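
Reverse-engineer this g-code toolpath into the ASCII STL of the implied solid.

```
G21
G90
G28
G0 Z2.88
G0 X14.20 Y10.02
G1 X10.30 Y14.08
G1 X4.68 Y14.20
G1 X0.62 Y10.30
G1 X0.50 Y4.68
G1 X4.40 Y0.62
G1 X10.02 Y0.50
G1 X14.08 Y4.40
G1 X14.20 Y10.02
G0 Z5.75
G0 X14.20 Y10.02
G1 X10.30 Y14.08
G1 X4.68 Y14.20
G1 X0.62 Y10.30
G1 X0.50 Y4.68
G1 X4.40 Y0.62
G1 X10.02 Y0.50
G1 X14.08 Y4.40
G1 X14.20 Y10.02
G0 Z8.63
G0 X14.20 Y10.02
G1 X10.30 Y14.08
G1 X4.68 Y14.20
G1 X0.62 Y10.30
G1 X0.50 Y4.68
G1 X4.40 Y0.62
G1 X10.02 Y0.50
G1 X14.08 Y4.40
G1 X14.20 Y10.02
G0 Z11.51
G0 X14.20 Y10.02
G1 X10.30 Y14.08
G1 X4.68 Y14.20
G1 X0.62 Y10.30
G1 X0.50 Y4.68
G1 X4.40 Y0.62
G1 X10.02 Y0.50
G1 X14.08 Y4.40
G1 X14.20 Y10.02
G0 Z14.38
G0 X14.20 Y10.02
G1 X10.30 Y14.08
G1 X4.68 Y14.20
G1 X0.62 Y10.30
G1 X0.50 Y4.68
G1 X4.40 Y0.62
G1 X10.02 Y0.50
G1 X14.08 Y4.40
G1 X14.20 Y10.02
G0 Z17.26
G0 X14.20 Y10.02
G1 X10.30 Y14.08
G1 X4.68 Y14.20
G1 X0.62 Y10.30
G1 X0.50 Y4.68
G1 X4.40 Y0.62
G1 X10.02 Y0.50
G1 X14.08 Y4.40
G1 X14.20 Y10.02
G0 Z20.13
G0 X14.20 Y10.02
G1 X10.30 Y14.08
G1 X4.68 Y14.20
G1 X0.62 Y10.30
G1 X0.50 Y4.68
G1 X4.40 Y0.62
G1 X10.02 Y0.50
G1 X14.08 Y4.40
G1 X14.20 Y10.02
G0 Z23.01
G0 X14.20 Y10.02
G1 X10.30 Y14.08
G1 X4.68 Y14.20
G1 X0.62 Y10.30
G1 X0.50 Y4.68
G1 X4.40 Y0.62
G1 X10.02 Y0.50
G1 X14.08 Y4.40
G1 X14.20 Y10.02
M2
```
solid part
  facet normal 0.0000 0.0000 -1.0000
    outer loop
      vertex 4.68 14.20 0.00
      vertex 10.30 14.08 0.00
      vertex 14.20 10.02 0.00
    endloop
  endfacet
  facet normal 0.0000 0.0000 -1.0000
    outer loop
      vertex 0.62 10.30 0.00
      vertex 4.68 14.20 0.00
      vertex 14.20 10.02 0.00
    endloop
  endfacet
  facet normal 0.0000 0.0000 -1.0000
    outer loop
      vertex 0.50 4.68 0.00
      vertex 0.62 10.30 0.00
      vertex 14.20 10.02 0.00
    endloop
  endfacet
  facet normal 0.0000 0.0000 -1.0000
    outer loop
      vertex 4.40 0.62 0.00
      vertex 0.50 4.68 0.00
      vertex 14.20 10.02 0.00
    endloop
  endfacet
  facet normal 0.0000 0.0000 -1.0000
    outer loop
      vertex 10.02 0.50 0.00
      vertex 4.40 0.62 0.00
      vertex 14.20 10.02 0.00
    endloop
  endfacet
  facet normal 0.0000 0.0000 -1.0000
    outer loop
      vertex 14.08 4.40 0.00
      vertex 10.02 0.50 0.00
      vertex 14.20 10.02 0.00
    endloop
  endfacet
  facet normal 0.0000 0.0000 1.0000
    outer loop
      vertex 14.20 10.02 23.01
      vertex 10.30 14.08 23.01
      vertex 4.68 14.20 23.01
    endloop
  endfacet
  facet normal 0.0000 0.0000 1.0000
    outer loop
      vertex 14.20 10.02 23.01
      vertex 4.68 14.20 23.01
      vertex 0.62 10.30 23.01
    endloop
  endfacet
  facet normal 0.0000 0.0000 1.0000
    outer loop
      vertex 14.20 10.02 23.01
      vertex 0.62 10.30 23.01
      vertex 0.50 4.68 23.01
    endloop
  endfacet
  facet normal 0.0000 0.0000 1.0000
    outer loop
      vertex 14.20 10.02 23.01
      vertex 0.50 4.68 23.01
      vertex 4.40 0.62 23.01
    endloop
  endfacet
  facet normal 0.0000 0.0000 1.0000
    outer loop
      vertex 14.20 10.02 23.01
      vertex 4.40 0.62 23.01
      vertex 10.02 0.50 23.01
    endloop
  endfacet
  facet normal 0.0000 0.0000 1.0000
    outer loop
      vertex 14.20 10.02 23.01
      vertex 10.02 0.50 23.01
      vertex 14.08 4.40 23.01
    endloop
  endfacet
  facet normal 0.7212 0.6928 0.0000
    outer loop
      vertex 14.20 10.02 0.00
      vertex 10.30 14.08 0.00
      vertex 10.30 14.08 23.01
    endloop
  endfacet
  facet normal 0.7212 0.6928 0.0000
    outer loop
      vertex 14.20 10.02 0.00
      vertex 10.30 14.08 23.01
      vertex 14.20 10.02 23.01
    endloop
  endfacet
  facet normal 0.0213 0.9998 0.0000
    outer loop
      vertex 10.30 14.08 0.00
      vertex 4.68 14.20 0.00
      vertex 4.68 14.20 23.01
    endloop
  endfacet
  facet normal 0.0213 0.9998 0.0000
    outer loop
      vertex 10.30 14.08 0.00
      vertex 4.68 14.20 23.01
      vertex 10.30 14.08 23.01
    endloop
  endfacet
  facet normal -0.6928 0.7212 0.0000
    outer loop
      vertex 4.68 14.20 0.00
      vertex 0.62 10.30 0.00
      vertex 0.62 10.30 23.01
    endloop
  endfacet
  facet normal -0.6928 0.7212 0.0000
    outer loop
      vertex 4.68 14.20 0.00
      vertex 0.62 10.30 23.01
      vertex 4.68 14.20 23.01
    endloop
  endfacet
  facet normal -0.9998 0.0213 0.0000
    outer loop
      vertex 0.62 10.30 0.00
      vertex 0.50 4.68 0.00
      vertex 0.50 4.68 23.01
    endloop
  endfacet
  facet normal -0.9998 0.0213 0.0000
    outer loop
      vertex 0.62 10.30 0.00
      vertex 0.50 4.68 23.01
      vertex 0.62 10.30 23.01
    endloop
  endfacet
  facet normal -0.7212 -0.6928 0.0000
    outer loop
      vertex 0.50 4.68 0.00
      vertex 4.40 0.62 0.00
      vertex 4.40 0.62 23.01
    endloop
  endfacet
  facet normal -0.7212 -0.6928 0.0000
    outer loop
      vertex 0.50 4.68 0.00
      vertex 4.40 0.62 23.01
      vertex 0.50 4.68 23.01
    endloop
  endfacet
  facet normal -0.0213 -0.9998 0.0000
    outer loop
      vertex 4.40 0.62 0.00
      vertex 10.02 0.50 0.00
      vertex 10.02 0.50 23.01
    endloop
  endfacet
  facet normal -0.0213 -0.9998 0.0000
    outer loop
      vertex 4.40 0.62 0.00
      vertex 10.02 0.50 23.01
      vertex 4.40 0.62 23.01
    endloop
  endfacet
  facet normal 0.6928 -0.7212 0.0000
    outer loop
      vertex 10.02 0.50 0.00
      vertex 14.08 4.40 0.00
      vertex 14.08 4.40 23.01
    endloop
  endfacet
  facet normal 0.6928 -0.7212 0.0000
    outer loop
      vertex 10.02 0.50 0.00
      vertex 14.08 4.40 23.01
      vertex 10.02 0.50 23.01
    endloop
  endfacet
  facet normal 0.9998 -0.0213 0.0000
    outer loop
      vertex 14.08 4.40 0.00
      vertex 14.20 10.02 0.00
      vertex 14.20 10.02 23.01
    endloop
  endfacet
  facet normal 0.9998 -0.0213 0.0000
    outer loop
      vertex 14.08 4.40 0.00
      vertex 14.20 10.02 23.01
      vertex 14.08 4.40 23.01
    endloop
  endfacet
endsolid part

The G0 Z moves step by Δz≈2.88 mm. Every layer's G1 loop is the same polygon, so the solid is a straight extrusion of it from z=0 to z≈23. Closing with flat bottom and top caps and triangulating gives 28 facets — a regular 8-sided prism (a cylinder approximated with 8 flat sides), circumscribed radius ≈ 7.35 mm, height ≈ 23 mm.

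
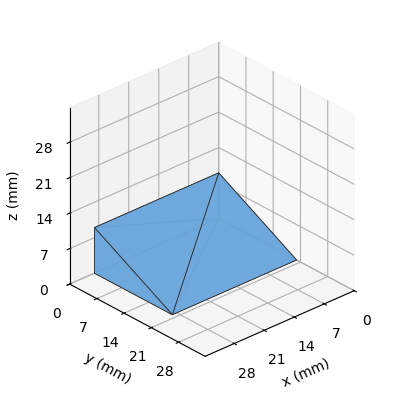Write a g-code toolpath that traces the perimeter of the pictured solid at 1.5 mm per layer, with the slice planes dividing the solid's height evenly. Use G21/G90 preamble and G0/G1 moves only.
Reading the render: the shape is a wedge (ramp): 29 × 20 mm base, rising to 9 mm along the y=0 edge and sloping linearly to z=0 at y=20 (dimensions read to the nearest mm from the axis ticks). For the g-code, the solid's height is divided into equal slices at the stated Δz and each level perimeter traced with G1 moves after a G0 lift.

; perimeter-only toolpath
G21 ; units = mm
G90 ; absolute positioning
G28 ; home
; layer 1
G0 Z1.5
G0 X0.0 Y0.0
G1 X29.0 Y0.0
G1 X29.0 Y16.7
G1 X0.0 Y16.7
G1 X0.0 Y0.0
; layer 2
G0 Z3.0
G0 X0.0 Y0.0
G1 X29.0 Y0.0
G1 X29.0 Y13.3
G1 X0.0 Y13.3
G1 X0.0 Y0.0
; layer 3
G0 Z4.5
G0 X0.0 Y0.0
G1 X29.0 Y0.0
G1 X29.0 Y10.0
G1 X0.0 Y10.0
G1 X0.0 Y0.0
; layer 4
G0 Z6.0
G0 X0.0 Y0.0
G1 X29.0 Y0.0
G1 X29.0 Y6.7
G1 X0.0 Y6.7
G1 X0.0 Y0.0
; layer 5
G0 Z7.5
G0 X0.0 Y0.0
G1 X29.0 Y0.0
G1 X29.0 Y3.3
G1 X0.0 Y3.3
G1 X0.0 Y0.0
M2 ; end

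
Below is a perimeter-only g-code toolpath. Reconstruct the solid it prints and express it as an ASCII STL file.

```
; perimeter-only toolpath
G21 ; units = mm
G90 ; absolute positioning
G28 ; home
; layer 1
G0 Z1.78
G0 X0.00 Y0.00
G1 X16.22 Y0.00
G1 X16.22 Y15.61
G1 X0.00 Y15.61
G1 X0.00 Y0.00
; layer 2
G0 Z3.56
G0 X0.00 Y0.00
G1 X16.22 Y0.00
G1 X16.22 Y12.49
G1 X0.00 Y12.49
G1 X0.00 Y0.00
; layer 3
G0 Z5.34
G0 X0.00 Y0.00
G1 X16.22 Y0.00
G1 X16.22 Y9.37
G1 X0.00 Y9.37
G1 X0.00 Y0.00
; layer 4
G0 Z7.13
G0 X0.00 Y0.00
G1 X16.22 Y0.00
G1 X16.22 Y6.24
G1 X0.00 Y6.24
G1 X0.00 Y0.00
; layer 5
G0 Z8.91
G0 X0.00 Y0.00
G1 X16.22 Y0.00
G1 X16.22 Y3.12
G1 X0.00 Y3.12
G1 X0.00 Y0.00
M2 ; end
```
solid part
  facet normal 0.0000 0.0000 -1.0000
    outer loop
      vertex 16.22 18.73 0.00
      vertex 16.22 0.00 0.00
      vertex 0.00 0.00 0.00
    endloop
  endfacet
  facet normal 0.0000 0.0000 -1.0000
    outer loop
      vertex 0.00 18.73 0.00
      vertex 16.22 18.73 0.00
      vertex 0.00 0.00 0.00
    endloop
  endfacet
  facet normal 0.0000 -1.0000 0.0000
    outer loop
      vertex 0.00 0.00 0.00
      vertex 16.22 0.00 0.00
      vertex 16.22 0.00 10.69
    endloop
  endfacet
  facet normal 0.0000 -1.0000 0.0000
    outer loop
      vertex 0.00 0.00 0.00
      vertex 16.22 0.00 10.69
      vertex 0.00 0.00 10.69
    endloop
  endfacet
  facet normal 0.0000 0.4957 0.8685
    outer loop
      vertex 0.00 0.00 10.69
      vertex 16.22 0.00 10.69
      vertex 16.22 18.73 0.00
    endloop
  endfacet
  facet normal 0.0000 0.4957 0.8685
    outer loop
      vertex 0.00 0.00 10.69
      vertex 16.22 18.73 0.00
      vertex 0.00 18.73 0.00
    endloop
  endfacet
  facet normal -1.0000 0.0000 0.0000
    outer loop
      vertex 0.00 0.00 10.69
      vertex 0.00 18.73 0.00
      vertex 0.00 0.00 0.00
    endloop
  endfacet
  facet normal 1.0000 0.0000 0.0000
    outer loop
      vertex 16.22 0.00 0.00
      vertex 16.22 18.73 0.00
      vertex 16.22 0.00 10.69
    endloop
  endfacet
endsolid part

The G0 Z moves step by Δz≈1.78 mm. The G1 loops shrink linearly with z, so the solid tapers from its base footprint up to z≈10.7. Closing with a flat bottom cap and the tapered top and triangulating gives 8 facets — a wedge (ramp): 16.2 × 18.7 mm base, rising to 10.7 mm along the y=0 edge and sloping linearly to z=0 at y=18.7.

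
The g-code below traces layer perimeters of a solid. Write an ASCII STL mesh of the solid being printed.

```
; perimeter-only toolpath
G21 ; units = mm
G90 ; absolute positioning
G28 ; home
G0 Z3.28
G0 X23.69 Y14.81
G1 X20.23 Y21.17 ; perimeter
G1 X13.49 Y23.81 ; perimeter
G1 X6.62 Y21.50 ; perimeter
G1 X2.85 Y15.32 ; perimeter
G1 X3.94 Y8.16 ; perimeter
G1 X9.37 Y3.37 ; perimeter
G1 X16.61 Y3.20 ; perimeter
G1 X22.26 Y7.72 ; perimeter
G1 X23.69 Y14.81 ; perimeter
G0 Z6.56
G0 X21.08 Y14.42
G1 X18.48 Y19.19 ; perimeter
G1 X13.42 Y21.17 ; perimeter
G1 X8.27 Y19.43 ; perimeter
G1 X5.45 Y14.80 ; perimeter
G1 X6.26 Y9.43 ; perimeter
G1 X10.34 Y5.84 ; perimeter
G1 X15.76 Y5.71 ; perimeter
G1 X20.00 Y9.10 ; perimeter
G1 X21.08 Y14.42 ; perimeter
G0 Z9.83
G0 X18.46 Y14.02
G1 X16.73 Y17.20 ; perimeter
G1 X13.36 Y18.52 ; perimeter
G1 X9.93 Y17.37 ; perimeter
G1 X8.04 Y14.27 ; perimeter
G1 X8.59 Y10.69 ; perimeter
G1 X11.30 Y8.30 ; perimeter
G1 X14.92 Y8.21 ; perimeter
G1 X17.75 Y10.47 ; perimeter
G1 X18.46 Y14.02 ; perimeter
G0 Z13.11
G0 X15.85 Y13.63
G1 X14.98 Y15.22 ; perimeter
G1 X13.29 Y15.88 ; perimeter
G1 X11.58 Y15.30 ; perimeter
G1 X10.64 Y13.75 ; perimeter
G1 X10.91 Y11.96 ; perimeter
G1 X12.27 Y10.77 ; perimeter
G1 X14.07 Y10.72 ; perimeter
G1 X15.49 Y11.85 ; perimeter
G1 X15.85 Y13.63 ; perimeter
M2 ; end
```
solid part
  facet normal 0.0000 0.0000 -1.0000
    outer loop
      vertex 13.55 26.46 0.00
      vertex 21.98 23.16 0.00
      vertex 26.31 15.21 0.00
    endloop
  endfacet
  facet normal 0.0000 0.0000 -1.0000
    outer loop
      vertex 4.97 23.57 0.00
      vertex 13.55 26.46 0.00
      vertex 26.31 15.21 0.00
    endloop
  endfacet
  facet normal 0.0000 0.0000 -1.0000
    outer loop
      vertex 0.26 15.84 0.00
      vertex 4.97 23.57 0.00
      vertex 26.31 15.21 0.00
    endloop
  endfacet
  facet normal 0.0000 0.0000 -1.0000
    outer loop
      vertex 1.62 6.89 0.00
      vertex 0.26 15.84 0.00
      vertex 26.31 15.21 0.00
    endloop
  endfacet
  facet normal 0.0000 0.0000 -1.0000
    outer loop
      vertex 8.41 0.91 0.00
      vertex 1.62 6.89 0.00
      vertex 26.31 15.21 0.00
    endloop
  endfacet
  facet normal 0.0000 0.0000 -1.0000
    outer loop
      vertex 17.45 0.69 0.00
      vertex 8.41 0.91 0.00
      vertex 26.31 15.21 0.00
    endloop
  endfacet
  facet normal 0.0000 0.0000 -1.0000
    outer loop
      vertex 24.52 6.34 0.00
      vertex 17.45 0.69 0.00
      vertex 26.31 15.21 0.00
    endloop
  endfacet
  facet normal 0.6996 0.3811 0.6044
    outer loop
      vertex 26.31 15.21 0.00
      vertex 21.98 23.16 0.00
      vertex 13.23 13.23 16.39
    endloop
  endfacet
  facet normal 0.2904 0.7418 0.6045
    outer loop
      vertex 21.98 23.16 0.00
      vertex 13.55 26.46 0.00
      vertex 13.23 13.23 16.39
    endloop
  endfacet
  facet normal -0.2543 0.7550 0.6044
    outer loop
      vertex 13.55 26.46 0.00
      vertex 4.97 23.57 0.00
      vertex 13.23 13.23 16.39
    endloop
  endfacet
  facet normal -0.6803 0.4145 0.6044
    outer loop
      vertex 4.97 23.57 0.00
      vertex 0.26 15.84 0.00
      vertex 13.23 13.23 16.39
    endloop
  endfacet
  facet normal -0.7877 -0.1197 0.6043
    outer loop
      vertex 0.26 15.84 0.00
      vertex 1.62 6.89 0.00
      vertex 13.23 13.23 16.39
    endloop
  endfacet
  facet normal -0.5266 -0.5979 0.6043
    outer loop
      vertex 1.62 6.89 0.00
      vertex 8.41 0.91 0.00
      vertex 13.23 13.23 16.39
    endloop
  endfacet
  facet normal -0.0194 -0.7965 0.6044
    outer loop
      vertex 8.41 0.91 0.00
      vertex 17.45 0.69 0.00
      vertex 13.23 13.23 16.39
    endloop
  endfacet
  facet normal 0.4974 -0.6224 0.6043
    outer loop
      vertex 17.45 0.69 0.00
      vertex 24.52 6.34 0.00
      vertex 13.23 13.23 16.39
    endloop
  endfacet
  facet normal 0.7810 -0.1576 0.6043
    outer loop
      vertex 24.52 6.34 0.00
      vertex 26.31 15.21 0.00
      vertex 13.23 13.23 16.39
    endloop
  endfacet
endsolid part

The G0 Z moves step by Δz≈3.28 mm. The G1 loops shrink linearly with z, so the solid tapers from its base footprint up to z≈16.4. Closing with a flat bottom cap and the tapered top and triangulating gives 16 facets — a regular 9-sided pyramid, base circumscribed radius ≈ 13.2 mm, apex at z ≈ 16.4 mm.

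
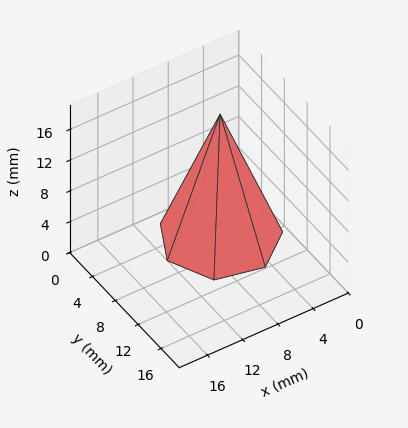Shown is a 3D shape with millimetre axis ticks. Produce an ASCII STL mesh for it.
Reading the render: the shape is a regular 7-sided pyramid, base circumscribed radius ≈ 6 mm, apex at z ≈ 16 mm (dimensions read to the nearest mm from the axis ticks). For the STL, each face is triangulated and given an outward normal.

solid part
  facet normal 0.0000 0.0000 -1.0000
    outer loop
      vertex 4.665 11.850 0.000
      vertex 9.741 10.691 0.000
      vertex 12.000 6.000 0.000
    endloop
  endfacet
  facet normal 0.0000 0.0000 -1.0000
    outer loop
      vertex 0.594 8.603 0.000
      vertex 4.665 11.850 0.000
      vertex 12.000 6.000 0.000
    endloop
  endfacet
  facet normal 0.0000 0.0000 -1.0000
    outer loop
      vertex 0.594 3.397 0.000
      vertex 0.594 8.603 0.000
      vertex 12.000 6.000 0.000
    endloop
  endfacet
  facet normal 0.0000 0.0000 -1.0000
    outer loop
      vertex 4.665 0.150 0.000
      vertex 0.594 3.397 0.000
      vertex 12.000 6.000 0.000
    endloop
  endfacet
  facet normal 0.0000 0.0000 -1.0000
    outer loop
      vertex 9.741 1.309 0.000
      vertex 4.665 0.150 0.000
      vertex 12.000 6.000 0.000
    endloop
  endfacet
  facet normal 0.8536 0.4110 0.3201
    outer loop
      vertex 12.000 6.000 0.000
      vertex 9.741 10.691 0.000
      vertex 6.000 6.000 16.000
    endloop
  endfacet
  facet normal 0.2109 0.9236 0.3201
    outer loop
      vertex 9.741 10.691 0.000
      vertex 4.665 11.850 0.000
      vertex 6.000 6.000 16.000
    endloop
  endfacet
  facet normal -0.5907 0.7407 0.3201
    outer loop
      vertex 4.665 11.850 0.000
      vertex 0.594 8.603 0.000
      vertex 6.000 6.000 16.000
    endloop
  endfacet
  facet normal -0.9474 0.0000 0.3201
    outer loop
      vertex 0.594 8.603 0.000
      vertex 0.594 3.397 0.000
      vertex 6.000 6.000 16.000
    endloop
  endfacet
  facet normal -0.5907 -0.7407 0.3201
    outer loop
      vertex 0.594 3.397 0.000
      vertex 4.665 0.150 0.000
      vertex 6.000 6.000 16.000
    endloop
  endfacet
  facet normal 0.2109 -0.9236 0.3201
    outer loop
      vertex 4.665 0.150 0.000
      vertex 9.741 1.309 0.000
      vertex 6.000 6.000 16.000
    endloop
  endfacet
  facet normal 0.8536 -0.4110 0.3201
    outer loop
      vertex 9.741 1.309 0.000
      vertex 12.000 6.000 0.000
      vertex 6.000 6.000 16.000
    endloop
  endfacet
endsolid part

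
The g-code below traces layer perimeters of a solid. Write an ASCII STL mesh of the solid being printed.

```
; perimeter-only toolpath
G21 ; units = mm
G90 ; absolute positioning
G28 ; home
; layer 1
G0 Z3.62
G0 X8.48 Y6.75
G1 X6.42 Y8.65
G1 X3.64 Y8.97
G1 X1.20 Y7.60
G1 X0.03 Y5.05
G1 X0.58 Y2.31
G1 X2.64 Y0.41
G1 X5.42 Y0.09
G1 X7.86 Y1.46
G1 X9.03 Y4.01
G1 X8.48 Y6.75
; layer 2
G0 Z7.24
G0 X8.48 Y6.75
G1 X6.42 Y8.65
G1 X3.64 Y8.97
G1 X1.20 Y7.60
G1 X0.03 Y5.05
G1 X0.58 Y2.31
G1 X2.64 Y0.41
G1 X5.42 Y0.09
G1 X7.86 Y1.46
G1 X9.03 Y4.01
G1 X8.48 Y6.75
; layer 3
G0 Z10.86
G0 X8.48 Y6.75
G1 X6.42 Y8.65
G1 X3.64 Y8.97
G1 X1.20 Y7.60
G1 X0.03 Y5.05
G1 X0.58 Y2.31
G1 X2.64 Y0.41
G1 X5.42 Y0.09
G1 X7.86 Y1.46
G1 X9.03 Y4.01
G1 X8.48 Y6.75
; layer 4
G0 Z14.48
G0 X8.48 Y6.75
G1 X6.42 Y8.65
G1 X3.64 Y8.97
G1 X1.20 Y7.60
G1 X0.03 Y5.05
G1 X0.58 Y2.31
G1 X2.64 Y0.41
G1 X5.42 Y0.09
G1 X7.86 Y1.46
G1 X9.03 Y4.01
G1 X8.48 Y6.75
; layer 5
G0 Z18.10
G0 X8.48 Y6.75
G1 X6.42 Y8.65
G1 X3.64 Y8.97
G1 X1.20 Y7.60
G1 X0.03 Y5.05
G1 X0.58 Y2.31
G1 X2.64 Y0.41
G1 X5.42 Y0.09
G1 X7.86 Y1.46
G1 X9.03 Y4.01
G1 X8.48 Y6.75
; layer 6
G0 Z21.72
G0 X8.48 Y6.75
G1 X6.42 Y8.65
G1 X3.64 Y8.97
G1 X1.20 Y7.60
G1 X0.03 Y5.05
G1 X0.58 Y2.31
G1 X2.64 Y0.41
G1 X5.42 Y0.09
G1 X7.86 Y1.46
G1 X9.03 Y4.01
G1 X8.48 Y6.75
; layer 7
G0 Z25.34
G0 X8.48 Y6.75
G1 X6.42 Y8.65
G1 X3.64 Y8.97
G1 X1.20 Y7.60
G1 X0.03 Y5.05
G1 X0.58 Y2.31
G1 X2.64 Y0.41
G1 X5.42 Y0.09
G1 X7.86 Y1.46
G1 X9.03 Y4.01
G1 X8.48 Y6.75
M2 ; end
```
solid part
  facet normal 0.0000 0.0000 -1.0000
    outer loop
      vertex 3.64 8.97 0.00
      vertex 6.42 8.65 0.00
      vertex 8.48 6.75 0.00
    endloop
  endfacet
  facet normal 0.0000 0.0000 -1.0000
    outer loop
      vertex 1.20 7.60 0.00
      vertex 3.64 8.97 0.00
      vertex 8.48 6.75 0.00
    endloop
  endfacet
  facet normal 0.0000 0.0000 -1.0000
    outer loop
      vertex 0.03 5.05 0.00
      vertex 1.20 7.60 0.00
      vertex 8.48 6.75 0.00
    endloop
  endfacet
  facet normal 0.0000 0.0000 -1.0000
    outer loop
      vertex 0.58 2.31 0.00
      vertex 0.03 5.05 0.00
      vertex 8.48 6.75 0.00
    endloop
  endfacet
  facet normal 0.0000 0.0000 -1.0000
    outer loop
      vertex 2.64 0.41 0.00
      vertex 0.58 2.31 0.00
      vertex 8.48 6.75 0.00
    endloop
  endfacet
  facet normal 0.0000 0.0000 -1.0000
    outer loop
      vertex 5.42 0.09 0.00
      vertex 2.64 0.41 0.00
      vertex 8.48 6.75 0.00
    endloop
  endfacet
  facet normal 0.0000 0.0000 -1.0000
    outer loop
      vertex 7.86 1.46 0.00
      vertex 5.42 0.09 0.00
      vertex 8.48 6.75 0.00
    endloop
  endfacet
  facet normal 0.0000 0.0000 -1.0000
    outer loop
      vertex 9.03 4.01 0.00
      vertex 7.86 1.46 0.00
      vertex 8.48 6.75 0.00
    endloop
  endfacet
  facet normal 0.0000 0.0000 1.0000
    outer loop
      vertex 8.48 6.75 25.34
      vertex 6.42 8.65 25.34
      vertex 3.64 8.97 25.34
    endloop
  endfacet
  facet normal 0.0000 0.0000 1.0000
    outer loop
      vertex 8.48 6.75 25.34
      vertex 3.64 8.97 25.34
      vertex 1.20 7.60 25.34
    endloop
  endfacet
  facet normal 0.0000 0.0000 1.0000
    outer loop
      vertex 8.48 6.75 25.34
      vertex 1.20 7.60 25.34
      vertex 0.03 5.05 25.34
    endloop
  endfacet
  facet normal 0.0000 0.0000 1.0000
    outer loop
      vertex 8.48 6.75 25.34
      vertex 0.03 5.05 25.34
      vertex 0.58 2.31 25.34
    endloop
  endfacet
  facet normal 0.0000 0.0000 1.0000
    outer loop
      vertex 8.48 6.75 25.34
      vertex 0.58 2.31 25.34
      vertex 2.64 0.41 25.34
    endloop
  endfacet
  facet normal 0.0000 0.0000 1.0000
    outer loop
      vertex 8.48 6.75 25.34
      vertex 2.64 0.41 25.34
      vertex 5.42 0.09 25.34
    endloop
  endfacet
  facet normal 0.0000 0.0000 1.0000
    outer loop
      vertex 8.48 6.75 25.34
      vertex 5.42 0.09 25.34
      vertex 7.86 1.46 25.34
    endloop
  endfacet
  facet normal 0.0000 0.0000 1.0000
    outer loop
      vertex 8.48 6.75 25.34
      vertex 7.86 1.46 25.34
      vertex 9.03 4.01 25.34
    endloop
  endfacet
  facet normal 0.6780 0.7351 0.0000
    outer loop
      vertex 8.48 6.75 0.00
      vertex 6.42 8.65 0.00
      vertex 6.42 8.65 25.34
    endloop
  endfacet
  facet normal 0.6780 0.7351 0.0000
    outer loop
      vertex 8.48 6.75 0.00
      vertex 6.42 8.65 25.34
      vertex 8.48 6.75 25.34
    endloop
  endfacet
  facet normal 0.1144 0.9934 0.0000
    outer loop
      vertex 6.42 8.65 0.00
      vertex 3.64 8.97 0.00
      vertex 3.64 8.97 25.34
    endloop
  endfacet
  facet normal 0.1144 0.9934 0.0000
    outer loop
      vertex 6.42 8.65 0.00
      vertex 3.64 8.97 25.34
      vertex 6.42 8.65 25.34
    endloop
  endfacet
  facet normal -0.4896 0.8720 0.0000
    outer loop
      vertex 3.64 8.97 0.00
      vertex 1.20 7.60 0.00
      vertex 1.20 7.60 25.34
    endloop
  endfacet
  facet normal -0.4896 0.8720 0.0000
    outer loop
      vertex 3.64 8.97 0.00
      vertex 1.20 7.60 25.34
      vertex 3.64 8.97 25.34
    endloop
  endfacet
  facet normal -0.9089 0.4170 0.0000
    outer loop
      vertex 1.20 7.60 0.00
      vertex 0.03 5.05 0.00
      vertex 0.03 5.05 25.34
    endloop
  endfacet
  facet normal -0.9089 0.4170 0.0000
    outer loop
      vertex 1.20 7.60 0.00
      vertex 0.03 5.05 25.34
      vertex 1.20 7.60 25.34
    endloop
  endfacet
  facet normal -0.9804 -0.1968 0.0000
    outer loop
      vertex 0.03 5.05 0.00
      vertex 0.58 2.31 0.00
      vertex 0.58 2.31 25.34
    endloop
  endfacet
  facet normal -0.9804 -0.1968 0.0000
    outer loop
      vertex 0.03 5.05 0.00
      vertex 0.58 2.31 25.34
      vertex 0.03 5.05 25.34
    endloop
  endfacet
  facet normal -0.6780 -0.7351 0.0000
    outer loop
      vertex 0.58 2.31 0.00
      vertex 2.64 0.41 0.00
      vertex 2.64 0.41 25.34
    endloop
  endfacet
  facet normal -0.6780 -0.7351 0.0000
    outer loop
      vertex 0.58 2.31 0.00
      vertex 2.64 0.41 25.34
      vertex 0.58 2.31 25.34
    endloop
  endfacet
  facet normal -0.1144 -0.9934 0.0000
    outer loop
      vertex 2.64 0.41 0.00
      vertex 5.42 0.09 0.00
      vertex 5.42 0.09 25.34
    endloop
  endfacet
  facet normal -0.1144 -0.9934 0.0000
    outer loop
      vertex 2.64 0.41 0.00
      vertex 5.42 0.09 25.34
      vertex 2.64 0.41 25.34
    endloop
  endfacet
  facet normal 0.4896 -0.8720 0.0000
    outer loop
      vertex 5.42 0.09 0.00
      vertex 7.86 1.46 0.00
      vertex 7.86 1.46 25.34
    endloop
  endfacet
  facet normal 0.4896 -0.8720 0.0000
    outer loop
      vertex 5.42 0.09 0.00
      vertex 7.86 1.46 25.34
      vertex 5.42 0.09 25.34
    endloop
  endfacet
  facet normal 0.9089 -0.4170 0.0000
    outer loop
      vertex 7.86 1.46 0.00
      vertex 9.03 4.01 0.00
      vertex 9.03 4.01 25.34
    endloop
  endfacet
  facet normal 0.9089 -0.4170 0.0000
    outer loop
      vertex 7.86 1.46 0.00
      vertex 9.03 4.01 25.34
      vertex 7.86 1.46 25.34
    endloop
  endfacet
  facet normal 0.9804 0.1968 0.0000
    outer loop
      vertex 9.03 4.01 0.00
      vertex 8.48 6.75 0.00
      vertex 8.48 6.75 25.34
    endloop
  endfacet
  facet normal 0.9804 0.1968 0.0000
    outer loop
      vertex 9.03 4.01 0.00
      vertex 8.48 6.75 25.34
      vertex 9.03 4.01 25.34
    endloop
  endfacet
endsolid part

The G0 Z moves step by Δz≈3.62 mm. Every layer's G1 loop is the same polygon, so the solid is a straight extrusion of it from z=0 to z≈25.3. Closing with flat bottom and top caps and triangulating gives 36 facets — a regular 10-sided prism (a cylinder approximated with 10 flat sides), circumscribed radius ≈ 4.53 mm, height ≈ 25.3 mm.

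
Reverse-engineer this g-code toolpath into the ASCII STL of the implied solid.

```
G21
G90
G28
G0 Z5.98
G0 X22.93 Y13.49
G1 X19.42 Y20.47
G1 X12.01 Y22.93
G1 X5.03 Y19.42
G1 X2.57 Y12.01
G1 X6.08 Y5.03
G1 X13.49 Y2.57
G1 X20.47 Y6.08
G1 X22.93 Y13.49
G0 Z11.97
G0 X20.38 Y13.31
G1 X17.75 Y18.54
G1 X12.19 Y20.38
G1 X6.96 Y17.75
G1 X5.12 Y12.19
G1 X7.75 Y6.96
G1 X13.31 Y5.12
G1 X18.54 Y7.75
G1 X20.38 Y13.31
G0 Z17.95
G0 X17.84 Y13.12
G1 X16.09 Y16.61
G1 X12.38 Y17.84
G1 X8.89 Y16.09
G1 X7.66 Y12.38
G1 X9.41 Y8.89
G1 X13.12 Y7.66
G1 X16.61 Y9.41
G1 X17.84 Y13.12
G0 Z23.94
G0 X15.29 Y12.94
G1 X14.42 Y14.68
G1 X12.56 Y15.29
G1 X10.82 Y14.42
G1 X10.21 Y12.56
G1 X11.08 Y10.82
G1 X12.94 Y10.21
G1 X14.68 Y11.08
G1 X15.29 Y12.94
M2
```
solid part
  facet normal 0.0000 0.0000 -1.0000
    outer loop
      vertex 11.82 25.47 0.00
      vertex 21.09 22.40 0.00
      vertex 25.47 13.68 0.00
    endloop
  endfacet
  facet normal 0.0000 0.0000 -1.0000
    outer loop
      vertex 3.10 21.09 0.00
      vertex 11.82 25.47 0.00
      vertex 25.47 13.68 0.00
    endloop
  endfacet
  facet normal 0.0000 0.0000 -1.0000
    outer loop
      vertex 0.03 11.82 0.00
      vertex 3.10 21.09 0.00
      vertex 25.47 13.68 0.00
    endloop
  endfacet
  facet normal 0.0000 0.0000 -1.0000
    outer loop
      vertex 4.41 3.10 0.00
      vertex 0.03 11.82 0.00
      vertex 25.47 13.68 0.00
    endloop
  endfacet
  facet normal 0.0000 0.0000 -1.0000
    outer loop
      vertex 13.68 0.03 0.00
      vertex 4.41 3.10 0.00
      vertex 25.47 13.68 0.00
    endloop
  endfacet
  facet normal 0.0000 0.0000 -1.0000
    outer loop
      vertex 22.40 4.41 0.00
      vertex 13.68 0.03 0.00
      vertex 25.47 13.68 0.00
    endloop
  endfacet
  facet normal 0.8314 0.4176 0.3665
    outer loop
      vertex 25.47 13.68 0.00
      vertex 21.09 22.40 0.00
      vertex 12.75 12.75 29.92
    endloop
  endfacet
  facet normal 0.2925 0.8833 0.3664
    outer loop
      vertex 21.09 22.40 0.00
      vertex 11.82 25.47 0.00
      vertex 12.75 12.75 29.92
    endloop
  endfacet
  facet normal -0.4176 0.8314 0.3665
    outer loop
      vertex 11.82 25.47 0.00
      vertex 3.10 21.09 0.00
      vertex 12.75 12.75 29.92
    endloop
  endfacet
  facet normal -0.8833 0.2925 0.3664
    outer loop
      vertex 3.10 21.09 0.00
      vertex 0.03 11.82 0.00
      vertex 12.75 12.75 29.92
    endloop
  endfacet
  facet normal -0.8314 -0.4176 0.3665
    outer loop
      vertex 0.03 11.82 0.00
      vertex 4.41 3.10 0.00
      vertex 12.75 12.75 29.92
    endloop
  endfacet
  facet normal -0.2925 -0.8833 0.3664
    outer loop
      vertex 4.41 3.10 0.00
      vertex 13.68 0.03 0.00
      vertex 12.75 12.75 29.92
    endloop
  endfacet
  facet normal 0.4176 -0.8314 0.3665
    outer loop
      vertex 13.68 0.03 0.00
      vertex 22.40 4.41 0.00
      vertex 12.75 12.75 29.92
    endloop
  endfacet
  facet normal 0.8833 -0.2925 0.3664
    outer loop
      vertex 22.40 4.41 0.00
      vertex 25.47 13.68 0.00
      vertex 12.75 12.75 29.92
    endloop
  endfacet
endsolid part

The G0 Z moves step by Δz≈5.98 mm. The G1 loops shrink linearly with z, so the solid tapers from its base footprint up to z≈29.9. Closing with a flat bottom cap and the tapered top and triangulating gives 14 facets — a regular 8-sided pyramid, base circumscribed radius ≈ 12.8 mm, apex at z ≈ 29.9 mm.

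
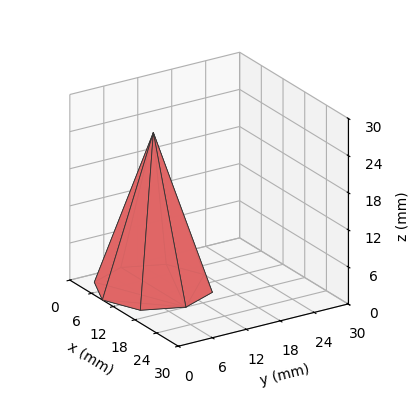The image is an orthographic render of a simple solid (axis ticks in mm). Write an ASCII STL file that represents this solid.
Reading the render: the shape is a regular 8-sided pyramid, base circumscribed radius ≈ 9 mm, apex at z ≈ 25 mm (dimensions read to the nearest mm from the axis ticks). For the STL, each face is triangulated and given an outward normal.

solid part
  facet normal 0.0000 0.0000 -1.0000
    outer loop
      vertex 9.00 18.00 0.00
      vertex 15.36 15.36 0.00
      vertex 18.00 9.00 0.00
    endloop
  endfacet
  facet normal 0.0000 0.0000 -1.0000
    outer loop
      vertex 2.64 15.36 0.00
      vertex 9.00 18.00 0.00
      vertex 18.00 9.00 0.00
    endloop
  endfacet
  facet normal 0.0000 0.0000 -1.0000
    outer loop
      vertex 0.00 9.00 0.00
      vertex 2.64 15.36 0.00
      vertex 18.00 9.00 0.00
    endloop
  endfacet
  facet normal 0.0000 0.0000 -1.0000
    outer loop
      vertex 2.64 2.64 0.00
      vertex 0.00 9.00 0.00
      vertex 18.00 9.00 0.00
    endloop
  endfacet
  facet normal 0.0000 0.0000 -1.0000
    outer loop
      vertex 9.00 0.00 0.00
      vertex 2.64 2.64 0.00
      vertex 18.00 9.00 0.00
    endloop
  endfacet
  facet normal 0.0000 0.0000 -1.0000
    outer loop
      vertex 15.36 2.64 0.00
      vertex 9.00 0.00 0.00
      vertex 18.00 9.00 0.00
    endloop
  endfacet
  facet normal 0.8764 0.3638 0.3155
    outer loop
      vertex 18.00 9.00 0.00
      vertex 15.36 15.36 0.00
      vertex 9.00 9.00 25.00
    endloop
  endfacet
  facet normal 0.3638 0.8764 0.3155
    outer loop
      vertex 15.36 15.36 0.00
      vertex 9.00 18.00 0.00
      vertex 9.00 9.00 25.00
    endloop
  endfacet
  facet normal -0.3638 0.8764 0.3155
    outer loop
      vertex 9.00 18.00 0.00
      vertex 2.64 15.36 0.00
      vertex 9.00 9.00 25.00
    endloop
  endfacet
  facet normal -0.8764 0.3638 0.3155
    outer loop
      vertex 2.64 15.36 0.00
      vertex 0.00 9.00 0.00
      vertex 9.00 9.00 25.00
    endloop
  endfacet
  facet normal -0.8764 -0.3638 0.3155
    outer loop
      vertex 0.00 9.00 0.00
      vertex 2.64 2.64 0.00
      vertex 9.00 9.00 25.00
    endloop
  endfacet
  facet normal -0.3638 -0.8764 0.3155
    outer loop
      vertex 2.64 2.64 0.00
      vertex 9.00 0.00 0.00
      vertex 9.00 9.00 25.00
    endloop
  endfacet
  facet normal 0.3638 -0.8764 0.3155
    outer loop
      vertex 9.00 0.00 0.00
      vertex 15.36 2.64 0.00
      vertex 9.00 9.00 25.00
    endloop
  endfacet
  facet normal 0.8764 -0.3638 0.3155
    outer loop
      vertex 15.36 2.64 0.00
      vertex 18.00 9.00 0.00
      vertex 9.00 9.00 25.00
    endloop
  endfacet
endsolid part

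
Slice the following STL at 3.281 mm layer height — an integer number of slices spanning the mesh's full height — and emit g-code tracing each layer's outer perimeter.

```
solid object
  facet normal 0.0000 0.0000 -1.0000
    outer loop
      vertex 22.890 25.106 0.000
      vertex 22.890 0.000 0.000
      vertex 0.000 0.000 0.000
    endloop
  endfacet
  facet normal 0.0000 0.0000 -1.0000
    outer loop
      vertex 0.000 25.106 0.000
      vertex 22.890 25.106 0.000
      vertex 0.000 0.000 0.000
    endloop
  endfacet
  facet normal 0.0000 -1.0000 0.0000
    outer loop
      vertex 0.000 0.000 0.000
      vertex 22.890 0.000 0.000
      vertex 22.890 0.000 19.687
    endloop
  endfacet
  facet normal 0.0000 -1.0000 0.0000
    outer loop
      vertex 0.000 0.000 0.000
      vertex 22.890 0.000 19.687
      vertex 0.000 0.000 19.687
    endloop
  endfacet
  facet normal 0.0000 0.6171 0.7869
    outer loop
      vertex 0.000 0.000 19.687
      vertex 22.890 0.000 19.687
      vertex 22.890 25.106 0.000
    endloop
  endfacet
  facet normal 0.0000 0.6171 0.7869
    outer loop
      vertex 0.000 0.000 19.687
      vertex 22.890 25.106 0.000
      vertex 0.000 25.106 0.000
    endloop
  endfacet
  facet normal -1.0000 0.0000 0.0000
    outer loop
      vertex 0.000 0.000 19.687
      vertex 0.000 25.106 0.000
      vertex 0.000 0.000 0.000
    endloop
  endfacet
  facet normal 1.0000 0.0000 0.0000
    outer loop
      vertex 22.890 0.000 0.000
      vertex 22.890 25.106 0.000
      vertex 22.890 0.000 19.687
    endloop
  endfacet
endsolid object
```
; perimeter-only toolpath
G21 ; units = mm
G90 ; absolute positioning
G28 ; home
; layer 1
G0 Z3.281
G0 X0.000 Y0.000
G1 X22.890 Y0.000
G1 X22.890 Y20.922
G1 X0.000 Y20.922
G1 X0.000 Y0.000
; layer 2
G0 Z6.562
G0 X0.000 Y0.000
G1 X22.890 Y0.000
G1 X22.890 Y16.737
G1 X0.000 Y16.737
G1 X0.000 Y0.000
; layer 3
G0 Z9.844
G0 X0.000 Y0.000
G1 X22.890 Y0.000
G1 X22.890 Y12.553
G1 X0.000 Y12.553
G1 X0.000 Y0.000
; layer 4
G0 Z13.125
G0 X0.000 Y0.000
G1 X22.890 Y0.000
G1 X22.890 Y8.369
G1 X0.000 Y8.369
G1 X0.000 Y0.000
; layer 5
G0 Z16.406
G0 X0.000 Y0.000
G1 X22.890 Y0.000
G1 X22.890 Y4.184
G1 X0.000 Y4.184
G1 X0.000 Y0.000
M2 ; end

The solid is a wedge (ramp): 22.9 × 25.1 mm base, rising to 19.7 mm along the y=0 edge and sloping linearly to z=0 at y=25.1. Slicing at Δz = 3.281 mm — 6 equal slices spanning the solid's height, so layer i sits at z = i·h/6 — gives 5 non-empty perimeters. Each is a 4-segment closed polygon; G0 lifts to the layer z and rapids to the start vertex, then G1 traces the edges. The cross-section shrinks linearly with z (the slice at the apex is degenerate and omitted).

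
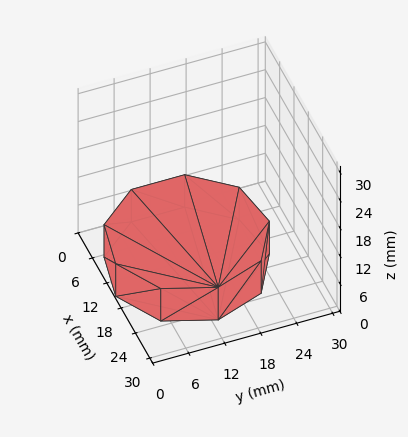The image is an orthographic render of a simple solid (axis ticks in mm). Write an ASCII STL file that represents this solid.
Reading the render: the shape is a regular 9-sided prism (a cylinder approximated with 9 flat sides), circumscribed radius ≈ 13 mm, height ≈ 7 mm (dimensions read to the nearest mm from the axis ticks). For the STL, each face is triangulated and given an outward normal.

solid part
  facet normal 0.0000 0.0000 -1.0000
    outer loop
      vertex 15.26 25.80 0.00
      vertex 22.96 21.36 0.00
      vertex 26.00 13.00 0.00
    endloop
  endfacet
  facet normal 0.0000 0.0000 -1.0000
    outer loop
      vertex 6.50 24.26 0.00
      vertex 15.26 25.80 0.00
      vertex 26.00 13.00 0.00
    endloop
  endfacet
  facet normal 0.0000 0.0000 -1.0000
    outer loop
      vertex 0.78 17.45 0.00
      vertex 6.50 24.26 0.00
      vertex 26.00 13.00 0.00
    endloop
  endfacet
  facet normal 0.0000 0.0000 -1.0000
    outer loop
      vertex 0.78 8.55 0.00
      vertex 0.78 17.45 0.00
      vertex 26.00 13.00 0.00
    endloop
  endfacet
  facet normal 0.0000 0.0000 -1.0000
    outer loop
      vertex 6.50 1.74 0.00
      vertex 0.78 8.55 0.00
      vertex 26.00 13.00 0.00
    endloop
  endfacet
  facet normal 0.0000 0.0000 -1.0000
    outer loop
      vertex 15.26 0.20 0.00
      vertex 6.50 1.74 0.00
      vertex 26.00 13.00 0.00
    endloop
  endfacet
  facet normal 0.0000 0.0000 -1.0000
    outer loop
      vertex 22.96 4.64 0.00
      vertex 15.26 0.20 0.00
      vertex 26.00 13.00 0.00
    endloop
  endfacet
  facet normal 0.0000 0.0000 1.0000
    outer loop
      vertex 26.00 13.00 7.00
      vertex 22.96 21.36 7.00
      vertex 15.26 25.80 7.00
    endloop
  endfacet
  facet normal 0.0000 0.0000 1.0000
    outer loop
      vertex 26.00 13.00 7.00
      vertex 15.26 25.80 7.00
      vertex 6.50 24.26 7.00
    endloop
  endfacet
  facet normal 0.0000 0.0000 1.0000
    outer loop
      vertex 26.00 13.00 7.00
      vertex 6.50 24.26 7.00
      vertex 0.78 17.45 7.00
    endloop
  endfacet
  facet normal 0.0000 0.0000 1.0000
    outer loop
      vertex 26.00 13.00 7.00
      vertex 0.78 17.45 7.00
      vertex 0.78 8.55 7.00
    endloop
  endfacet
  facet normal 0.0000 0.0000 1.0000
    outer loop
      vertex 26.00 13.00 7.00
      vertex 0.78 8.55 7.00
      vertex 6.50 1.74 7.00
    endloop
  endfacet
  facet normal 0.0000 0.0000 1.0000
    outer loop
      vertex 26.00 13.00 7.00
      vertex 6.50 1.74 7.00
      vertex 15.26 0.20 7.00
    endloop
  endfacet
  facet normal 0.0000 0.0000 1.0000
    outer loop
      vertex 26.00 13.00 7.00
      vertex 15.26 0.20 7.00
      vertex 22.96 4.64 7.00
    endloop
  endfacet
  facet normal 0.9398 0.3417 0.0000
    outer loop
      vertex 26.00 13.00 0.00
      vertex 22.96 21.36 0.00
      vertex 22.96 21.36 7.00
    endloop
  endfacet
  facet normal 0.9398 0.3417 0.0000
    outer loop
      vertex 26.00 13.00 0.00
      vertex 22.96 21.36 7.00
      vertex 26.00 13.00 7.00
    endloop
  endfacet
  facet normal 0.4995 0.8663 0.0000
    outer loop
      vertex 22.96 21.36 0.00
      vertex 15.26 25.80 0.00
      vertex 15.26 25.80 7.00
    endloop
  endfacet
  facet normal 0.4995 0.8663 0.0000
    outer loop
      vertex 22.96 21.36 0.00
      vertex 15.26 25.80 7.00
      vertex 22.96 21.36 7.00
    endloop
  endfacet
  facet normal -0.1731 0.9849 0.0000
    outer loop
      vertex 15.26 25.80 0.00
      vertex 6.50 24.26 0.00
      vertex 6.50 24.26 7.00
    endloop
  endfacet
  facet normal -0.1731 0.9849 0.0000
    outer loop
      vertex 15.26 25.80 0.00
      vertex 6.50 24.26 7.00
      vertex 15.26 25.80 7.00
    endloop
  endfacet
  facet normal -0.7657 0.6432 0.0000
    outer loop
      vertex 6.50 24.26 0.00
      vertex 0.78 17.45 0.00
      vertex 0.78 17.45 7.00
    endloop
  endfacet
  facet normal -0.7657 0.6432 0.0000
    outer loop
      vertex 6.50 24.26 0.00
      vertex 0.78 17.45 7.00
      vertex 6.50 24.26 7.00
    endloop
  endfacet
  facet normal -1.0000 0.0000 0.0000
    outer loop
      vertex 0.78 17.45 0.00
      vertex 0.78 8.55 0.00
      vertex 0.78 8.55 7.00
    endloop
  endfacet
  facet normal -1.0000 0.0000 0.0000
    outer loop
      vertex 0.78 17.45 0.00
      vertex 0.78 8.55 7.00
      vertex 0.78 17.45 7.00
    endloop
  endfacet
  facet normal -0.7657 -0.6432 0.0000
    outer loop
      vertex 0.78 8.55 0.00
      vertex 6.50 1.74 0.00
      vertex 6.50 1.74 7.00
    endloop
  endfacet
  facet normal -0.7657 -0.6432 0.0000
    outer loop
      vertex 0.78 8.55 0.00
      vertex 6.50 1.74 7.00
      vertex 0.78 8.55 7.00
    endloop
  endfacet
  facet normal -0.1731 -0.9849 0.0000
    outer loop
      vertex 6.50 1.74 0.00
      vertex 15.26 0.20 0.00
      vertex 15.26 0.20 7.00
    endloop
  endfacet
  facet normal -0.1731 -0.9849 0.0000
    outer loop
      vertex 6.50 1.74 0.00
      vertex 15.26 0.20 7.00
      vertex 6.50 1.74 7.00
    endloop
  endfacet
  facet normal 0.4995 -0.8663 0.0000
    outer loop
      vertex 15.26 0.20 0.00
      vertex 22.96 4.64 0.00
      vertex 22.96 4.64 7.00
    endloop
  endfacet
  facet normal 0.4995 -0.8663 0.0000
    outer loop
      vertex 15.26 0.20 0.00
      vertex 22.96 4.64 7.00
      vertex 15.26 0.20 7.00
    endloop
  endfacet
  facet normal 0.9398 -0.3417 0.0000
    outer loop
      vertex 22.96 4.64 0.00
      vertex 26.00 13.00 0.00
      vertex 26.00 13.00 7.00
    endloop
  endfacet
  facet normal 0.9398 -0.3417 0.0000
    outer loop
      vertex 22.96 4.64 0.00
      vertex 26.00 13.00 7.00
      vertex 22.96 4.64 7.00
    endloop
  endfacet
endsolid part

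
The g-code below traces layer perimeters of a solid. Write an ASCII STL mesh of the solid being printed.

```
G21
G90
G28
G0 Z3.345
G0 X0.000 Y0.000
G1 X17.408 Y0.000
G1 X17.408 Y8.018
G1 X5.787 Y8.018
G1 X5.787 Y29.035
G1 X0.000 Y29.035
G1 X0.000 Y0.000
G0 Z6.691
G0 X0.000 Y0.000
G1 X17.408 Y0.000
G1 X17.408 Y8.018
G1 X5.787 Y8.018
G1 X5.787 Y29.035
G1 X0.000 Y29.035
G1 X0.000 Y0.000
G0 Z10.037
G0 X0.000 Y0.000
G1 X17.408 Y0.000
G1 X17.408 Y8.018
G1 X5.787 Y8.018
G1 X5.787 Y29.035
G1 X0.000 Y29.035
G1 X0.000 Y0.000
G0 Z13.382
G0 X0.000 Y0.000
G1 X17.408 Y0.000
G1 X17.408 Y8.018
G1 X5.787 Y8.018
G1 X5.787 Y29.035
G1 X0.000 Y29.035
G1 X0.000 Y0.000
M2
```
solid part
  facet normal 0.0000 0.0000 -1.0000
    outer loop
      vertex 17.408 8.018 0.000
      vertex 17.408 0.000 0.000
      vertex 0.000 0.000 0.000
    endloop
  endfacet
  facet normal 0.0000 0.0000 -1.0000
    outer loop
      vertex 5.787 8.018 0.000
      vertex 17.408 8.018 0.000
      vertex 0.000 0.000 0.000
    endloop
  endfacet
  facet normal 0.0000 0.0000 -1.0000
    outer loop
      vertex 5.787 29.035 0.000
      vertex 5.787 8.018 0.000
      vertex 0.000 0.000 0.000
    endloop
  endfacet
  facet normal 0.0000 0.0000 -1.0000
    outer loop
      vertex 0.000 29.035 0.000
      vertex 5.787 29.035 0.000
      vertex 0.000 0.000 0.000
    endloop
  endfacet
  facet normal 0.0000 0.0000 1.0000
    outer loop
      vertex 0.000 0.000 13.382
      vertex 17.408 0.000 13.382
      vertex 17.408 8.018 13.382
    endloop
  endfacet
  facet normal 0.0000 0.0000 1.0000
    outer loop
      vertex 0.000 0.000 13.382
      vertex 17.408 8.018 13.382
      vertex 5.787 8.018 13.382
    endloop
  endfacet
  facet normal 0.0000 0.0000 1.0000
    outer loop
      vertex 0.000 0.000 13.382
      vertex 5.787 8.018 13.382
      vertex 5.787 29.035 13.382
    endloop
  endfacet
  facet normal 0.0000 0.0000 1.0000
    outer loop
      vertex 0.000 0.000 13.382
      vertex 5.787 29.035 13.382
      vertex 0.000 29.035 13.382
    endloop
  endfacet
  facet normal 0.0000 -1.0000 0.0000
    outer loop
      vertex 0.000 0.000 0.000
      vertex 17.408 0.000 0.000
      vertex 17.408 0.000 13.382
    endloop
  endfacet
  facet normal 0.0000 -1.0000 0.0000
    outer loop
      vertex 0.000 0.000 0.000
      vertex 17.408 0.000 13.382
      vertex 0.000 0.000 13.382
    endloop
  endfacet
  facet normal 1.0000 0.0000 0.0000
    outer loop
      vertex 17.408 0.000 0.000
      vertex 17.408 8.018 0.000
      vertex 17.408 8.018 13.382
    endloop
  endfacet
  facet normal 1.0000 0.0000 0.0000
    outer loop
      vertex 17.408 0.000 0.000
      vertex 17.408 8.018 13.382
      vertex 17.408 0.000 13.382
    endloop
  endfacet
  facet normal 0.0000 1.0000 0.0000
    outer loop
      vertex 17.408 8.018 0.000
      vertex 5.787 8.018 0.000
      vertex 5.787 8.018 13.382
    endloop
  endfacet
  facet normal 0.0000 1.0000 0.0000
    outer loop
      vertex 17.408 8.018 0.000
      vertex 5.787 8.018 13.382
      vertex 17.408 8.018 13.382
    endloop
  endfacet
  facet normal 1.0000 0.0000 0.0000
    outer loop
      vertex 5.787 8.018 0.000
      vertex 5.787 29.035 0.000
      vertex 5.787 29.035 13.382
    endloop
  endfacet
  facet normal 1.0000 0.0000 0.0000
    outer loop
      vertex 5.787 8.018 0.000
      vertex 5.787 29.035 13.382
      vertex 5.787 8.018 13.382
    endloop
  endfacet
  facet normal 0.0000 1.0000 0.0000
    outer loop
      vertex 5.787 29.035 0.000
      vertex 0.000 29.035 0.000
      vertex 0.000 29.035 13.382
    endloop
  endfacet
  facet normal 0.0000 1.0000 0.0000
    outer loop
      vertex 5.787 29.035 0.000
      vertex 0.000 29.035 13.382
      vertex 5.787 29.035 13.382
    endloop
  endfacet
  facet normal -1.0000 0.0000 0.0000
    outer loop
      vertex 0.000 29.035 0.000
      vertex 0.000 0.000 0.000
      vertex 0.000 0.000 13.382
    endloop
  endfacet
  facet normal -1.0000 0.0000 0.0000
    outer loop
      vertex 0.000 29.035 0.000
      vertex 0.000 0.000 13.382
      vertex 0.000 29.035 13.382
    endloop
  endfacet
endsolid part

The G0 Z moves step by Δz≈3.345 mm. Every layer's G1 loop is the same polygon, so the solid is a straight extrusion of it from z=0 to z≈13.4. Closing with flat bottom and top caps and triangulating gives 20 facets — an L-shaped prism: outer 17.4 × 29 mm, arm thicknesses ≈ 8.02 mm (horizontal) and 5.79 mm (vertical), extruded 13.4 mm in z.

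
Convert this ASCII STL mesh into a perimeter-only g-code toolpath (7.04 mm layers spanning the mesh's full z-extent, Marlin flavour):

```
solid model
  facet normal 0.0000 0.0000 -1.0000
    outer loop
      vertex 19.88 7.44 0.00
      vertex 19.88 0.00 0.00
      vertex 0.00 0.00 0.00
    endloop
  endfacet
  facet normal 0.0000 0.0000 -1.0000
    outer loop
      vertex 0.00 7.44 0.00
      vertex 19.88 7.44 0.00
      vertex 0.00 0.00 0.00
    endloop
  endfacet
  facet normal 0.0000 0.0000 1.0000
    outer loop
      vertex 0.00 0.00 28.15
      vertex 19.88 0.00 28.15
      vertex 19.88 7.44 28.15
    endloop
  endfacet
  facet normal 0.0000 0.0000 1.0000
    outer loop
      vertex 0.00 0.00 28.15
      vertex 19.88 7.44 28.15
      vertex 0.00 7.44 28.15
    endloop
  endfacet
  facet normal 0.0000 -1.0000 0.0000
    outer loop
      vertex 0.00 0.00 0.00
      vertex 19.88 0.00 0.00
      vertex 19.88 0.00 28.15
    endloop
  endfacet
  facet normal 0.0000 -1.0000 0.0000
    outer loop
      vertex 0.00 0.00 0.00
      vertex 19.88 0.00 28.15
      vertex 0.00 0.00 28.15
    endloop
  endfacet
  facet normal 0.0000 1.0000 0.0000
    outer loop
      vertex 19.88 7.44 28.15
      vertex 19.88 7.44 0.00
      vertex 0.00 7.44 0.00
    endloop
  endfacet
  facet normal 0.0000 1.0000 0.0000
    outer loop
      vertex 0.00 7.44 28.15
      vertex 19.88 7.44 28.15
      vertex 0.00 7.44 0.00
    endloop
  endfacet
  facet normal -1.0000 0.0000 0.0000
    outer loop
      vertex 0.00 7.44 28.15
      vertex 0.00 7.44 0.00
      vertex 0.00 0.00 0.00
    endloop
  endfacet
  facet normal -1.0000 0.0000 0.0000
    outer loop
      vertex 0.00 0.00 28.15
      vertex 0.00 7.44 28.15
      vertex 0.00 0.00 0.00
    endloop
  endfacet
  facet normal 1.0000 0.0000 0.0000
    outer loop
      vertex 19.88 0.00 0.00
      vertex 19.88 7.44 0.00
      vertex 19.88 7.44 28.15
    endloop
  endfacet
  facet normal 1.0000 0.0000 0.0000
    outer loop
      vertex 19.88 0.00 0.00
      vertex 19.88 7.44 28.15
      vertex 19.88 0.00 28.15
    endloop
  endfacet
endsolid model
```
; perimeter-only toolpath
G21 ; units = mm
G90 ; absolute positioning
G28 ; home
; layer 1
G0 Z7.04
G0 X0.00 Y0.00
G1 X19.88 Y0.00
G1 X19.88 Y7.44
G1 X0.00 Y7.44
G1 X0.00 Y0.00
; layer 2
G0 Z14.07
G0 X0.00 Y0.00
G1 X19.88 Y0.00
G1 X19.88 Y7.44
G1 X0.00 Y7.44
G1 X0.00 Y0.00
; layer 3
G0 Z21.11
G0 X0.00 Y0.00
G1 X19.88 Y0.00
G1 X19.88 Y7.44
G1 X0.00 Y7.44
G1 X0.00 Y0.00
; layer 4
G0 Z28.15
G0 X0.00 Y0.00
G1 X19.88 Y0.00
G1 X19.88 Y7.44
G1 X0.00 Y7.44
G1 X0.00 Y0.00
M2 ; end

The solid is a rectangular box, roughly 19.9 × 7.44 mm footprint and 28.1 mm tall. Slicing at Δz = 7.04 mm — 4 equal slices spanning the solid's height, so layer i sits at z = i·h/4 — gives 4 non-empty perimeters. Each is a 4-segment closed polygon; G0 lifts to the layer z and rapids to the start vertex, then G1 traces the edges.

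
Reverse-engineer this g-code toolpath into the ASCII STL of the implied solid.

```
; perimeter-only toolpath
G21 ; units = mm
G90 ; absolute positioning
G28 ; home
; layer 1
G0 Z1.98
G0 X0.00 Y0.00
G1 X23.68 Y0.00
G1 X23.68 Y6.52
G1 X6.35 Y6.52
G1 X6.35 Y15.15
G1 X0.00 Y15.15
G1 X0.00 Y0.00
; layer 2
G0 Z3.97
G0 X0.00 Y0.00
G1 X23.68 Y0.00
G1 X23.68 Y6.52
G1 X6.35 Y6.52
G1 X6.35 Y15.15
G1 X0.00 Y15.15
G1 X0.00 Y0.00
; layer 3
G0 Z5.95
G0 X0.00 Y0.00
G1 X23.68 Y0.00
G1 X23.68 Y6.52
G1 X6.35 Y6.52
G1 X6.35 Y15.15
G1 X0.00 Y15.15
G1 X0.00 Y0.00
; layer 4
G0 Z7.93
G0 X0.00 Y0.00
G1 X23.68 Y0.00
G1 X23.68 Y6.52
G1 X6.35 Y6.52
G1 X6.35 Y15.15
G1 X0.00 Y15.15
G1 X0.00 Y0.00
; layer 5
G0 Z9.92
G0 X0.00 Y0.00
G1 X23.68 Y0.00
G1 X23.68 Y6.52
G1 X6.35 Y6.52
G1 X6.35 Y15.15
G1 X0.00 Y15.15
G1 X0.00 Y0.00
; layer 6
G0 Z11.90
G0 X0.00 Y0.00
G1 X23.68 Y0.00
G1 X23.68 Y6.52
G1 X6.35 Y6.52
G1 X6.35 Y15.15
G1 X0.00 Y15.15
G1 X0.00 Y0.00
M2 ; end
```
solid part
  facet normal 0.0000 0.0000 -1.0000
    outer loop
      vertex 23.68 6.52 0.00
      vertex 23.68 0.00 0.00
      vertex 0.00 0.00 0.00
    endloop
  endfacet
  facet normal 0.0000 0.0000 -1.0000
    outer loop
      vertex 6.35 6.52 0.00
      vertex 23.68 6.52 0.00
      vertex 0.00 0.00 0.00
    endloop
  endfacet
  facet normal 0.0000 0.0000 -1.0000
    outer loop
      vertex 6.35 15.15 0.00
      vertex 6.35 6.52 0.00
      vertex 0.00 0.00 0.00
    endloop
  endfacet
  facet normal 0.0000 0.0000 -1.0000
    outer loop
      vertex 0.00 15.15 0.00
      vertex 6.35 15.15 0.00
      vertex 0.00 0.00 0.00
    endloop
  endfacet
  facet normal 0.0000 0.0000 1.0000
    outer loop
      vertex 0.00 0.00 11.90
      vertex 23.68 0.00 11.90
      vertex 23.68 6.52 11.90
    endloop
  endfacet
  facet normal 0.0000 0.0000 1.0000
    outer loop
      vertex 0.00 0.00 11.90
      vertex 23.68 6.52 11.90
      vertex 6.35 6.52 11.90
    endloop
  endfacet
  facet normal 0.0000 0.0000 1.0000
    outer loop
      vertex 0.00 0.00 11.90
      vertex 6.35 6.52 11.90
      vertex 6.35 15.15 11.90
    endloop
  endfacet
  facet normal 0.0000 0.0000 1.0000
    outer loop
      vertex 0.00 0.00 11.90
      vertex 6.35 15.15 11.90
      vertex 0.00 15.15 11.90
    endloop
  endfacet
  facet normal 0.0000 -1.0000 0.0000
    outer loop
      vertex 0.00 0.00 0.00
      vertex 23.68 0.00 0.00
      vertex 23.68 0.00 11.90
    endloop
  endfacet
  facet normal 0.0000 -1.0000 0.0000
    outer loop
      vertex 0.00 0.00 0.00
      vertex 23.68 0.00 11.90
      vertex 0.00 0.00 11.90
    endloop
  endfacet
  facet normal 1.0000 0.0000 0.0000
    outer loop
      vertex 23.68 0.00 0.00
      vertex 23.68 6.52 0.00
      vertex 23.68 6.52 11.90
    endloop
  endfacet
  facet normal 1.0000 0.0000 0.0000
    outer loop
      vertex 23.68 0.00 0.00
      vertex 23.68 6.52 11.90
      vertex 23.68 0.00 11.90
    endloop
  endfacet
  facet normal 0.0000 1.0000 0.0000
    outer loop
      vertex 23.68 6.52 0.00
      vertex 6.35 6.52 0.00
      vertex 6.35 6.52 11.90
    endloop
  endfacet
  facet normal 0.0000 1.0000 0.0000
    outer loop
      vertex 23.68 6.52 0.00
      vertex 6.35 6.52 11.90
      vertex 23.68 6.52 11.90
    endloop
  endfacet
  facet normal 1.0000 0.0000 0.0000
    outer loop
      vertex 6.35 6.52 0.00
      vertex 6.35 15.15 0.00
      vertex 6.35 15.15 11.90
    endloop
  endfacet
  facet normal 1.0000 0.0000 0.0000
    outer loop
      vertex 6.35 6.52 0.00
      vertex 6.35 15.15 11.90
      vertex 6.35 6.52 11.90
    endloop
  endfacet
  facet normal 0.0000 1.0000 0.0000
    outer loop
      vertex 6.35 15.15 0.00
      vertex 0.00 15.15 0.00
      vertex 0.00 15.15 11.90
    endloop
  endfacet
  facet normal 0.0000 1.0000 0.0000
    outer loop
      vertex 6.35 15.15 0.00
      vertex 0.00 15.15 11.90
      vertex 6.35 15.15 11.90
    endloop
  endfacet
  facet normal -1.0000 0.0000 0.0000
    outer loop
      vertex 0.00 15.15 0.00
      vertex 0.00 0.00 0.00
      vertex 0.00 0.00 11.90
    endloop
  endfacet
  facet normal -1.0000 0.0000 0.0000
    outer loop
      vertex 0.00 15.15 0.00
      vertex 0.00 0.00 11.90
      vertex 0.00 15.15 11.90
    endloop
  endfacet
endsolid part

The G0 Z moves step by Δz≈1.98 mm. Every layer's G1 loop is the same polygon, so the solid is a straight extrusion of it from z=0 to z≈11.9. Closing with flat bottom and top caps and triangulating gives 20 facets — an L-shaped prism: outer 23.7 × 15.2 mm, arm thicknesses ≈ 6.52 mm (horizontal) and 6.35 mm (vertical), extruded 11.9 mm in z.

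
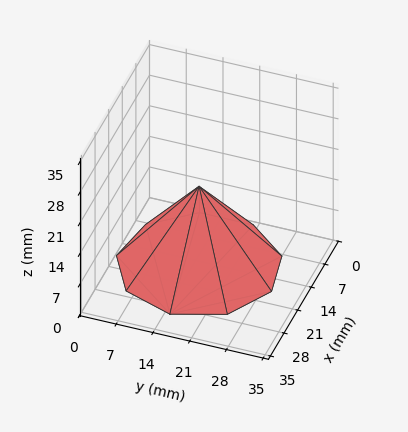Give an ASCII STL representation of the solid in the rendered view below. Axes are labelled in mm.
Reading the render: the shape is a regular 9-sided pyramid, base circumscribed radius ≈ 15 mm, apex at z ≈ 18 mm (dimensions read to the nearest mm from the axis ticks). For the STL, each face is triangulated and given an outward normal.

solid part
  facet normal 0.0000 0.0000 -1.0000
    outer loop
      vertex 17.605 29.772 0.000
      vertex 26.491 24.642 0.000
      vertex 30.000 15.000 0.000
    endloop
  endfacet
  facet normal 0.0000 0.0000 -1.0000
    outer loop
      vertex 7.500 27.990 0.000
      vertex 17.605 29.772 0.000
      vertex 30.000 15.000 0.000
    endloop
  endfacet
  facet normal 0.0000 0.0000 -1.0000
    outer loop
      vertex 0.905 20.130 0.000
      vertex 7.500 27.990 0.000
      vertex 30.000 15.000 0.000
    endloop
  endfacet
  facet normal 0.0000 0.0000 -1.0000
    outer loop
      vertex 0.905 9.870 0.000
      vertex 0.905 20.130 0.000
      vertex 30.000 15.000 0.000
    endloop
  endfacet
  facet normal 0.0000 0.0000 -1.0000
    outer loop
      vertex 7.500 2.010 0.000
      vertex 0.905 9.870 0.000
      vertex 30.000 15.000 0.000
    endloop
  endfacet
  facet normal 0.0000 0.0000 -1.0000
    outer loop
      vertex 17.605 0.228 0.000
      vertex 7.500 2.010 0.000
      vertex 30.000 15.000 0.000
    endloop
  endfacet
  facet normal 0.0000 0.0000 -1.0000
    outer loop
      vertex 26.491 5.358 0.000
      vertex 17.605 0.228 0.000
      vertex 30.000 15.000 0.000
    endloop
  endfacet
  facet normal 0.7399 0.2693 0.6165
    outer loop
      vertex 30.000 15.000 0.000
      vertex 26.491 24.642 0.000
      vertex 15.000 15.000 18.000
    endloop
  endfacet
  facet normal 0.3936 0.6819 0.6165
    outer loop
      vertex 26.491 24.642 0.000
      vertex 17.605 29.772 0.000
      vertex 15.000 15.000 18.000
    endloop
  endfacet
  facet normal -0.1367 0.7754 0.6165
    outer loop
      vertex 17.605 29.772 0.000
      vertex 7.500 27.990 0.000
      vertex 15.000 15.000 18.000
    endloop
  endfacet
  facet normal -0.6031 0.5061 0.6165
    outer loop
      vertex 7.500 27.990 0.000
      vertex 0.905 20.130 0.000
      vertex 15.000 15.000 18.000
    endloop
  endfacet
  facet normal -0.7873 0.0000 0.6165
    outer loop
      vertex 0.905 20.130 0.000
      vertex 0.905 9.870 0.000
      vertex 15.000 15.000 18.000
    endloop
  endfacet
  facet normal -0.6031 -0.5061 0.6165
    outer loop
      vertex 0.905 9.870 0.000
      vertex 7.500 2.010 0.000
      vertex 15.000 15.000 18.000
    endloop
  endfacet
  facet normal -0.1367 -0.7754 0.6165
    outer loop
      vertex 7.500 2.010 0.000
      vertex 17.605 0.228 0.000
      vertex 15.000 15.000 18.000
    endloop
  endfacet
  facet normal 0.3936 -0.6819 0.6165
    outer loop
      vertex 17.605 0.228 0.000
      vertex 26.491 5.358 0.000
      vertex 15.000 15.000 18.000
    endloop
  endfacet
  facet normal 0.7399 -0.2693 0.6165
    outer loop
      vertex 26.491 5.358 0.000
      vertex 30.000 15.000 0.000
      vertex 15.000 15.000 18.000
    endloop
  endfacet
endsolid part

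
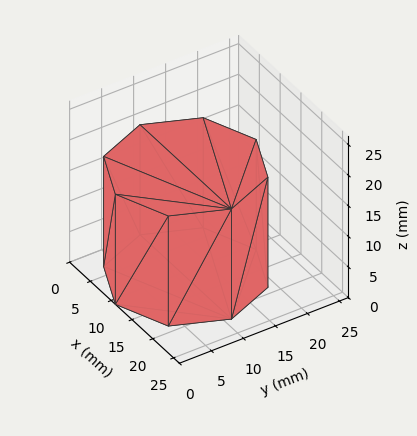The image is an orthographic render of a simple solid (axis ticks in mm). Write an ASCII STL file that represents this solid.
Reading the render: the shape is a regular 8-sided prism (a cylinder approximated with 8 flat sides), circumscribed radius ≈ 11 mm, height ≈ 18 mm (dimensions read to the nearest mm from the axis ticks). For the STL, each face is triangulated and given an outward normal.

solid part
  facet normal 0.0000 0.0000 -1.0000
    outer loop
      vertex 11.000 22.000 0.000
      vertex 18.778 18.778 0.000
      vertex 22.000 11.000 0.000
    endloop
  endfacet
  facet normal 0.0000 0.0000 -1.0000
    outer loop
      vertex 3.222 18.778 0.000
      vertex 11.000 22.000 0.000
      vertex 22.000 11.000 0.000
    endloop
  endfacet
  facet normal 0.0000 0.0000 -1.0000
    outer loop
      vertex 0.000 11.000 0.000
      vertex 3.222 18.778 0.000
      vertex 22.000 11.000 0.000
    endloop
  endfacet
  facet normal 0.0000 0.0000 -1.0000
    outer loop
      vertex 3.222 3.222 0.000
      vertex 0.000 11.000 0.000
      vertex 22.000 11.000 0.000
    endloop
  endfacet
  facet normal 0.0000 0.0000 -1.0000
    outer loop
      vertex 11.000 0.000 0.000
      vertex 3.222 3.222 0.000
      vertex 22.000 11.000 0.000
    endloop
  endfacet
  facet normal 0.0000 0.0000 -1.0000
    outer loop
      vertex 18.778 3.222 0.000
      vertex 11.000 0.000 0.000
      vertex 22.000 11.000 0.000
    endloop
  endfacet
  facet normal 0.0000 0.0000 1.0000
    outer loop
      vertex 22.000 11.000 18.000
      vertex 18.778 18.778 18.000
      vertex 11.000 22.000 18.000
    endloop
  endfacet
  facet normal 0.0000 0.0000 1.0000
    outer loop
      vertex 22.000 11.000 18.000
      vertex 11.000 22.000 18.000
      vertex 3.222 18.778 18.000
    endloop
  endfacet
  facet normal 0.0000 0.0000 1.0000
    outer loop
      vertex 22.000 11.000 18.000
      vertex 3.222 18.778 18.000
      vertex 0.000 11.000 18.000
    endloop
  endfacet
  facet normal 0.0000 0.0000 1.0000
    outer loop
      vertex 22.000 11.000 18.000
      vertex 0.000 11.000 18.000
      vertex 3.222 3.222 18.000
    endloop
  endfacet
  facet normal 0.0000 0.0000 1.0000
    outer loop
      vertex 22.000 11.000 18.000
      vertex 3.222 3.222 18.000
      vertex 11.000 0.000 18.000
    endloop
  endfacet
  facet normal 0.0000 0.0000 1.0000
    outer loop
      vertex 22.000 11.000 18.000
      vertex 11.000 0.000 18.000
      vertex 18.778 3.222 18.000
    endloop
  endfacet
  facet normal 0.9239 0.3827 0.0000
    outer loop
      vertex 22.000 11.000 0.000
      vertex 18.778 18.778 0.000
      vertex 18.778 18.778 18.000
    endloop
  endfacet
  facet normal 0.9239 0.3827 0.0000
    outer loop
      vertex 22.000 11.000 0.000
      vertex 18.778 18.778 18.000
      vertex 22.000 11.000 18.000
    endloop
  endfacet
  facet normal 0.3827 0.9239 0.0000
    outer loop
      vertex 18.778 18.778 0.000
      vertex 11.000 22.000 0.000
      vertex 11.000 22.000 18.000
    endloop
  endfacet
  facet normal 0.3827 0.9239 0.0000
    outer loop
      vertex 18.778 18.778 0.000
      vertex 11.000 22.000 18.000
      vertex 18.778 18.778 18.000
    endloop
  endfacet
  facet normal -0.3827 0.9239 0.0000
    outer loop
      vertex 11.000 22.000 0.000
      vertex 3.222 18.778 0.000
      vertex 3.222 18.778 18.000
    endloop
  endfacet
  facet normal -0.3827 0.9239 0.0000
    outer loop
      vertex 11.000 22.000 0.000
      vertex 3.222 18.778 18.000
      vertex 11.000 22.000 18.000
    endloop
  endfacet
  facet normal -0.9239 0.3827 0.0000
    outer loop
      vertex 3.222 18.778 0.000
      vertex 0.000 11.000 0.000
      vertex 0.000 11.000 18.000
    endloop
  endfacet
  facet normal -0.9239 0.3827 0.0000
    outer loop
      vertex 3.222 18.778 0.000
      vertex 0.000 11.000 18.000
      vertex 3.222 18.778 18.000
    endloop
  endfacet
  facet normal -0.9239 -0.3827 0.0000
    outer loop
      vertex 0.000 11.000 0.000
      vertex 3.222 3.222 0.000
      vertex 3.222 3.222 18.000
    endloop
  endfacet
  facet normal -0.9239 -0.3827 0.0000
    outer loop
      vertex 0.000 11.000 0.000
      vertex 3.222 3.222 18.000
      vertex 0.000 11.000 18.000
    endloop
  endfacet
  facet normal -0.3827 -0.9239 0.0000
    outer loop
      vertex 3.222 3.222 0.000
      vertex 11.000 0.000 0.000
      vertex 11.000 0.000 18.000
    endloop
  endfacet
  facet normal -0.3827 -0.9239 0.0000
    outer loop
      vertex 3.222 3.222 0.000
      vertex 11.000 0.000 18.000
      vertex 3.222 3.222 18.000
    endloop
  endfacet
  facet normal 0.3827 -0.9239 0.0000
    outer loop
      vertex 11.000 0.000 0.000
      vertex 18.778 3.222 0.000
      vertex 18.778 3.222 18.000
    endloop
  endfacet
  facet normal 0.3827 -0.9239 0.0000
    outer loop
      vertex 11.000 0.000 0.000
      vertex 18.778 3.222 18.000
      vertex 11.000 0.000 18.000
    endloop
  endfacet
  facet normal 0.9239 -0.3827 0.0000
    outer loop
      vertex 18.778 3.222 0.000
      vertex 22.000 11.000 0.000
      vertex 22.000 11.000 18.000
    endloop
  endfacet
  facet normal 0.9239 -0.3827 0.0000
    outer loop
      vertex 18.778 3.222 0.000
      vertex 22.000 11.000 18.000
      vertex 18.778 3.222 18.000
    endloop
  endfacet
endsolid part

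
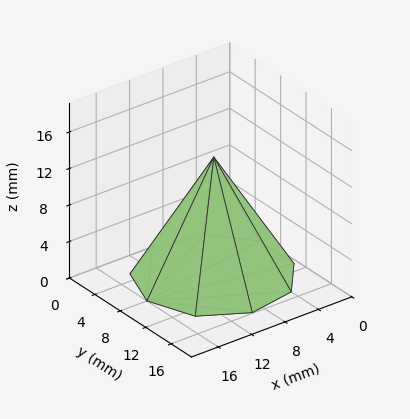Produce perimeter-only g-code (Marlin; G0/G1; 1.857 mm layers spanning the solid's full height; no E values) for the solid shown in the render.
Reading the render: the shape is a regular 9-sided pyramid, base circumscribed radius ≈ 8 mm, apex at z ≈ 13 mm (dimensions read to the nearest mm from the axis ticks). For the g-code, the solid's height is divided into equal slices at the stated Δz and each level perimeter traced with G1 moves after a G0 lift.

; perimeter-only toolpath
G21 ; units = mm
G90 ; absolute positioning
G28 ; home
; layer 1
G0 Z1.857
G0 X14.857 Y8.000
G1 X13.253 Y12.407
G1 X9.191 Y14.753
G1 X4.571 Y13.938
G1 X1.556 Y10.345
G1 X1.556 Y5.655
G1 X4.571 Y2.062
G1 X9.191 Y1.247
G1 X13.253 Y3.593
G1 X14.857 Y8.000
; layer 2
G0 Z3.714
G0 X13.714 Y8.000
G1 X12.377 Y11.673
G1 X8.992 Y13.627
G1 X5.143 Y12.949
G1 X2.630 Y9.954
G1 X2.630 Y6.046
G1 X5.143 Y3.051
G1 X8.992 Y2.373
G1 X12.377 Y4.327
G1 X13.714 Y8.000
; layer 3
G0 Z5.571
G0 X12.571 Y8.000
G1 X11.502 Y10.938
G1 X8.794 Y12.502
G1 X5.714 Y11.959
G1 X3.704 Y9.563
G1 X3.704 Y6.437
G1 X5.714 Y4.041
G1 X8.794 Y3.498
G1 X11.502 Y5.062
G1 X12.571 Y8.000
; layer 4
G0 Z7.429
G0 X11.429 Y8.000
G1 X10.626 Y10.204
G1 X8.595 Y11.376
G1 X6.286 Y10.969
G1 X4.778 Y9.173
G1 X4.778 Y6.827
G1 X6.286 Y5.031
G1 X8.595 Y4.624
G1 X10.626 Y5.796
G1 X11.429 Y8.000
; layer 5
G0 Z9.286
G0 X10.286 Y8.000
G1 X9.751 Y9.469
G1 X8.397 Y10.251
G1 X6.857 Y9.979
G1 X5.852 Y8.782
G1 X5.852 Y7.218
G1 X6.857 Y6.021
G1 X8.397 Y5.749
G1 X9.751 Y6.531
G1 X10.286 Y8.000
; layer 6
G0 Z11.143
G0 X9.143 Y8.000
G1 X8.875 Y8.735
G1 X8.198 Y9.125
G1 X7.429 Y8.990
G1 X6.926 Y8.391
G1 X6.926 Y7.609
G1 X7.429 Y7.010
G1 X8.198 Y6.875
G1 X8.875 Y7.265
G1 X9.143 Y8.000
M2 ; end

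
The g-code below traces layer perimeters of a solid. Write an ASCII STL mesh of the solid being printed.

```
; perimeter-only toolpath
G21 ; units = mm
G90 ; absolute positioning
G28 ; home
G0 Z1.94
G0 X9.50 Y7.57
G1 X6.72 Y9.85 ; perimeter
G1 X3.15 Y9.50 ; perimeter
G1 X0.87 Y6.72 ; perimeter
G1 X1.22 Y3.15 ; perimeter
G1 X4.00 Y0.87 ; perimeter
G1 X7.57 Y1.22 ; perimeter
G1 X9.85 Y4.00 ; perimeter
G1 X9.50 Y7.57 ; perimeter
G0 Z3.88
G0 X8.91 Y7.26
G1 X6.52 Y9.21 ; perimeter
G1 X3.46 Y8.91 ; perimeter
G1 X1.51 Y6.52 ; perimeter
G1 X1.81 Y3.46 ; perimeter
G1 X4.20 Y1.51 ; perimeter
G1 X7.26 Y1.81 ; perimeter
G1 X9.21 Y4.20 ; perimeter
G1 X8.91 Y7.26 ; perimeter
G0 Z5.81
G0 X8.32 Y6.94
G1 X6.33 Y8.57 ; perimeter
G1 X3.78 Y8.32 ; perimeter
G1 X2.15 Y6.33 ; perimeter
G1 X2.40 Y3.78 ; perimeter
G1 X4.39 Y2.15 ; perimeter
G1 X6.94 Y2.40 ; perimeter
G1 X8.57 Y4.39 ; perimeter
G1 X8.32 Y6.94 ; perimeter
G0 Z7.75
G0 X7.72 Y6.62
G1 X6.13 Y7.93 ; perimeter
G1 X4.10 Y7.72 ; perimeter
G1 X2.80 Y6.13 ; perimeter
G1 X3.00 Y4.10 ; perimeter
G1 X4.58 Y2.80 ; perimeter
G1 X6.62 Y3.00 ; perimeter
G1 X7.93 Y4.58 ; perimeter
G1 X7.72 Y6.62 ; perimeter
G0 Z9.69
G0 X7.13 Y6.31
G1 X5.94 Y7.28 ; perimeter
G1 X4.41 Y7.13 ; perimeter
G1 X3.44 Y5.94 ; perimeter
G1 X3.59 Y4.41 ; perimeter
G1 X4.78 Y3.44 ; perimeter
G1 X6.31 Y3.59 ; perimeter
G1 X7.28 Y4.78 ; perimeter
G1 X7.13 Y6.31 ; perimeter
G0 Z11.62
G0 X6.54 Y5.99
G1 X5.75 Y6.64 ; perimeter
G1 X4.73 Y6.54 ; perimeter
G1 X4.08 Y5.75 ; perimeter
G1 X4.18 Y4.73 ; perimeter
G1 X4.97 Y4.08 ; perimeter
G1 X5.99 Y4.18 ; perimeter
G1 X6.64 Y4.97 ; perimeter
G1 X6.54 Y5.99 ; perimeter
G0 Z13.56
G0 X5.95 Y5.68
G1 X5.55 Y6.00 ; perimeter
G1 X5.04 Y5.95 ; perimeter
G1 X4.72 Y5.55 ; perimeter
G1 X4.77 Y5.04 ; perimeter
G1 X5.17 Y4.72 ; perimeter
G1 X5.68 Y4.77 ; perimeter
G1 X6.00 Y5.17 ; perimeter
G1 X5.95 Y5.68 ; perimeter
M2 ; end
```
solid part
  facet normal 0.0000 0.0000 -1.0000
    outer loop
      vertex 2.83 10.09 0.00
      vertex 6.91 10.49 0.00
      vertex 10.09 7.89 0.00
    endloop
  endfacet
  facet normal 0.0000 0.0000 -1.0000
    outer loop
      vertex 0.23 6.91 0.00
      vertex 2.83 10.09 0.00
      vertex 10.09 7.89 0.00
    endloop
  endfacet
  facet normal 0.0000 0.0000 -1.0000
    outer loop
      vertex 0.63 2.83 0.00
      vertex 0.23 6.91 0.00
      vertex 10.09 7.89 0.00
    endloop
  endfacet
  facet normal 0.0000 0.0000 -1.0000
    outer loop
      vertex 3.81 0.23 0.00
      vertex 0.63 2.83 0.00
      vertex 10.09 7.89 0.00
    endloop
  endfacet
  facet normal 0.0000 0.0000 -1.0000
    outer loop
      vertex 7.89 0.63 0.00
      vertex 3.81 0.23 0.00
      vertex 10.09 7.89 0.00
    endloop
  endfacet
  facet normal 0.0000 0.0000 -1.0000
    outer loop
      vertex 10.49 3.81 0.00
      vertex 7.89 0.63 0.00
      vertex 10.09 7.89 0.00
    endloop
  endfacet
  facet normal 0.6029 0.7374 0.3044
    outer loop
      vertex 10.09 7.89 0.00
      vertex 6.91 10.49 0.00
      vertex 5.36 5.36 15.50
    endloop
  endfacet
  facet normal -0.0929 0.9480 0.3045
    outer loop
      vertex 6.91 10.49 0.00
      vertex 2.83 10.09 0.00
      vertex 5.36 5.36 15.50
    endloop
  endfacet
  facet normal -0.7374 0.6029 0.3044
    outer loop
      vertex 2.83 10.09 0.00
      vertex 0.23 6.91 0.00
      vertex 5.36 5.36 15.50
    endloop
  endfacet
  facet normal -0.9480 -0.0929 0.3045
    outer loop
      vertex 0.23 6.91 0.00
      vertex 0.63 2.83 0.00
      vertex 5.36 5.36 15.50
    endloop
  endfacet
  facet normal -0.6029 -0.7374 0.3044
    outer loop
      vertex 0.63 2.83 0.00
      vertex 3.81 0.23 0.00
      vertex 5.36 5.36 15.50
    endloop
  endfacet
  facet normal 0.0929 -0.9480 0.3045
    outer loop
      vertex 3.81 0.23 0.00
      vertex 7.89 0.63 0.00
      vertex 5.36 5.36 15.50
    endloop
  endfacet
  facet normal 0.7374 -0.6029 0.3044
    outer loop
      vertex 7.89 0.63 0.00
      vertex 10.49 3.81 0.00
      vertex 5.36 5.36 15.50
    endloop
  endfacet
  facet normal 0.9480 0.0929 0.3045
    outer loop
      vertex 10.49 3.81 0.00
      vertex 10.09 7.89 0.00
      vertex 5.36 5.36 15.50
    endloop
  endfacet
endsolid part

The G0 Z moves step by Δz≈1.94 mm. The G1 loops shrink linearly with z, so the solid tapers from its base footprint up to z≈15.5. Closing with a flat bottom cap and the tapered top and triangulating gives 14 facets — a regular 8-sided pyramid, base circumscribed radius ≈ 5.36 mm, apex at z ≈ 15.5 mm.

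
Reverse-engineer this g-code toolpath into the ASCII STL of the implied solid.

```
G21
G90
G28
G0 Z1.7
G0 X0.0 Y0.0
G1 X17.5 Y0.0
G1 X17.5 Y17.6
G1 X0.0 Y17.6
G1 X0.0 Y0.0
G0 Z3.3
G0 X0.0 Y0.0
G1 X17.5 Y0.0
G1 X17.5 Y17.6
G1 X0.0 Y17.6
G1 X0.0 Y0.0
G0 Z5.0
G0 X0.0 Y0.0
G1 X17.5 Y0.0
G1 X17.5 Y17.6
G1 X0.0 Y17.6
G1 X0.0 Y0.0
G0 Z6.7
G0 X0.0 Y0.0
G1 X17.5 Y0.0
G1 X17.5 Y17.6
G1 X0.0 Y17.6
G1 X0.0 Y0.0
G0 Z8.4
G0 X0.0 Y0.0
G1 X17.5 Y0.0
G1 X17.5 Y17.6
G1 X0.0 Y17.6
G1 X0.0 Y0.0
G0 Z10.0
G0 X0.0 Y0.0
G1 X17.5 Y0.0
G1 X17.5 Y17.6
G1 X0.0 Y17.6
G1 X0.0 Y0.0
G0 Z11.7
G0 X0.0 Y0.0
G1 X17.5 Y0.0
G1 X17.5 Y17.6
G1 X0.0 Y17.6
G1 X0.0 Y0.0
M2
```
solid part
  facet normal 0.0000 0.0000 -1.0000
    outer loop
      vertex 17.5 17.6 0.0
      vertex 17.5 0.0 0.0
      vertex 0.0 0.0 0.0
    endloop
  endfacet
  facet normal 0.0000 0.0000 -1.0000
    outer loop
      vertex 0.0 17.6 0.0
      vertex 17.5 17.6 0.0
      vertex 0.0 0.0 0.0
    endloop
  endfacet
  facet normal 0.0000 0.0000 1.0000
    outer loop
      vertex 0.0 0.0 11.7
      vertex 17.5 0.0 11.7
      vertex 17.5 17.6 11.7
    endloop
  endfacet
  facet normal 0.0000 0.0000 1.0000
    outer loop
      vertex 0.0 0.0 11.7
      vertex 17.5 17.6 11.7
      vertex 0.0 17.6 11.7
    endloop
  endfacet
  facet normal 0.0000 -1.0000 0.0000
    outer loop
      vertex 0.0 0.0 0.0
      vertex 17.5 0.0 0.0
      vertex 17.5 0.0 11.7
    endloop
  endfacet
  facet normal 0.0000 -1.0000 0.0000
    outer loop
      vertex 0.0 0.0 0.0
      vertex 17.5 0.0 11.7
      vertex 0.0 0.0 11.7
    endloop
  endfacet
  facet normal 0.0000 1.0000 0.0000
    outer loop
      vertex 17.5 17.6 11.7
      vertex 17.5 17.6 0.0
      vertex 0.0 17.6 0.0
    endloop
  endfacet
  facet normal 0.0000 1.0000 0.0000
    outer loop
      vertex 0.0 17.6 11.7
      vertex 17.5 17.6 11.7
      vertex 0.0 17.6 0.0
    endloop
  endfacet
  facet normal -1.0000 0.0000 0.0000
    outer loop
      vertex 0.0 17.6 11.7
      vertex 0.0 17.6 0.0
      vertex 0.0 0.0 0.0
    endloop
  endfacet
  facet normal -1.0000 0.0000 0.0000
    outer loop
      vertex 0.0 0.0 11.7
      vertex 0.0 17.6 11.7
      vertex 0.0 0.0 0.0
    endloop
  endfacet
  facet normal 1.0000 0.0000 0.0000
    outer loop
      vertex 17.5 0.0 0.0
      vertex 17.5 17.6 0.0
      vertex 17.5 17.6 11.7
    endloop
  endfacet
  facet normal 1.0000 0.0000 0.0000
    outer loop
      vertex 17.5 0.0 0.0
      vertex 17.5 17.6 11.7
      vertex 17.5 0.0 11.7
    endloop
  endfacet
endsolid part

The G0 Z moves step by Δz≈1.7 mm. Every layer's G1 loop is the same polygon, so the solid is a straight extrusion of it from z=0 to z≈11.7. Closing with flat bottom and top caps and triangulating gives 12 facets — a rectangular box, roughly 17.5 × 17.6 mm footprint and 11.7 mm tall.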